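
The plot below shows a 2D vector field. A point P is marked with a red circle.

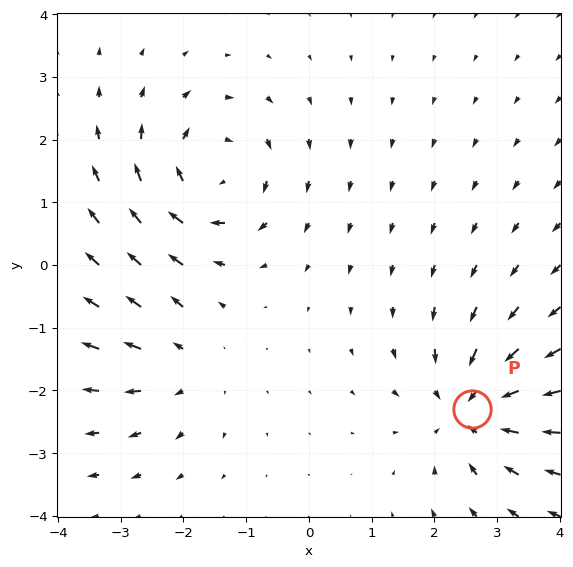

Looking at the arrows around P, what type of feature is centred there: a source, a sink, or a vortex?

sink

At P (2.6, -2.3) the arrows converge inward. Divergence about -5, curl ≈0 — negative divergence with near-zero curl is a sink.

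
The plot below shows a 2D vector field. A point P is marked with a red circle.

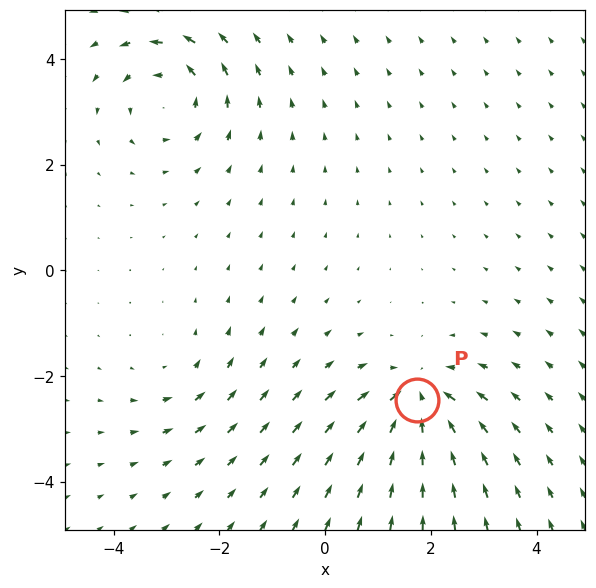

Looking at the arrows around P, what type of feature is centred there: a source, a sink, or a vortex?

At P (1.7, -2.5) the arrows converge inward. Divergence about -7, curl ≈0 — negative divergence with near-zero curl is a sink.

sink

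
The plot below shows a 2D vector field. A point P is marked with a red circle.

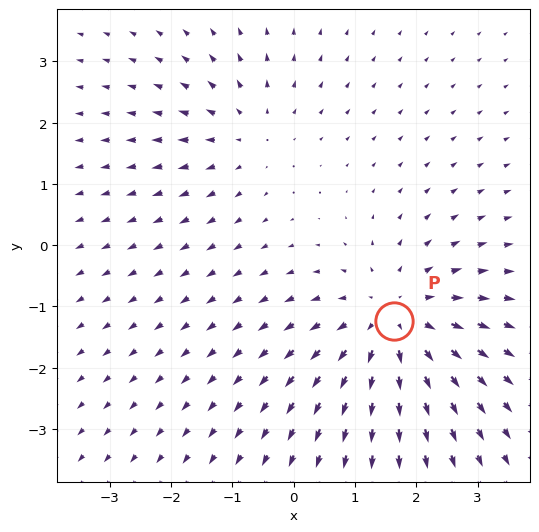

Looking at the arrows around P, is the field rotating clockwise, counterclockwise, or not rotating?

Near P at (1.6, -1.2) the arrows show no circulation. The curl there is ≈0.

not rotating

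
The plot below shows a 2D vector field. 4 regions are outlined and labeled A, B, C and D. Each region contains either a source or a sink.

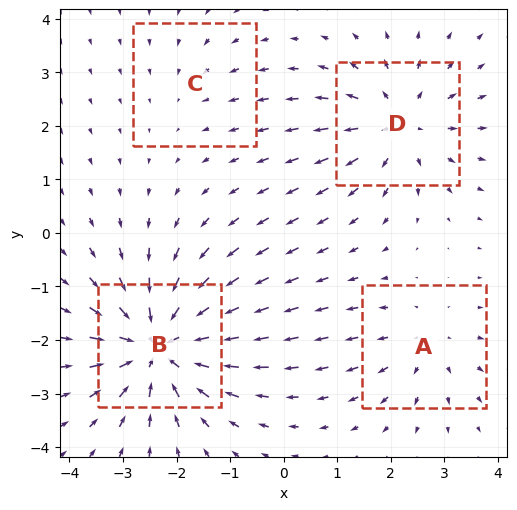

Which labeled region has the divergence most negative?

B

Divergence at each region's feature centre — A: about +3, B: about -7, C: about -2, D: about +5. Region B is most negative.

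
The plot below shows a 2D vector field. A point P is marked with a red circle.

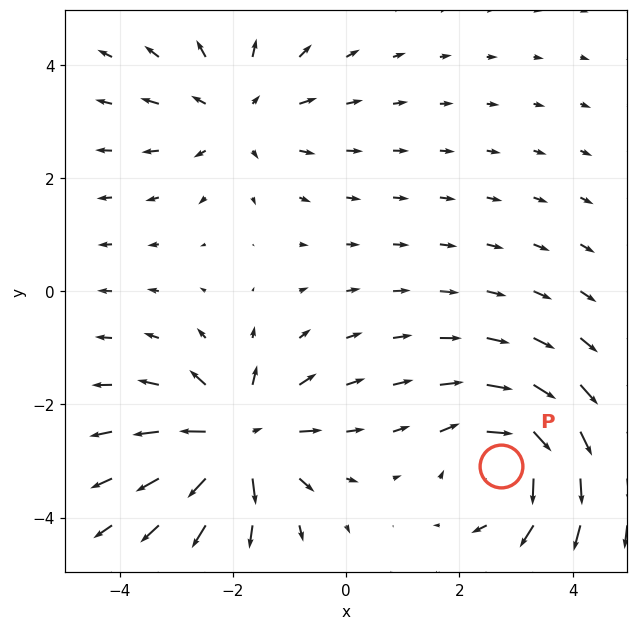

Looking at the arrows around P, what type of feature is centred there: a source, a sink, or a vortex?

vortex

At P (2.7, -3.1) the arrows circulate clockwise. Divergence ≈0, curl about -5 — near-zero divergence with nonzero curl is a vortex.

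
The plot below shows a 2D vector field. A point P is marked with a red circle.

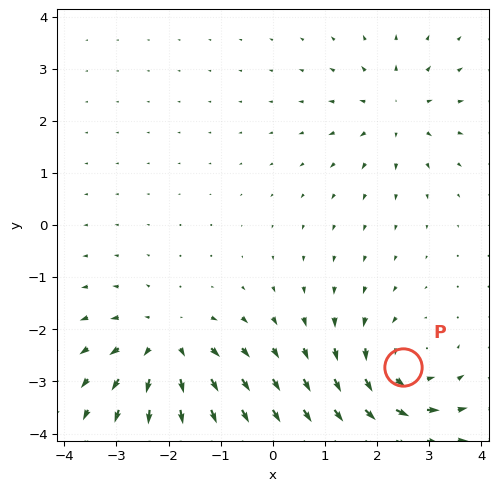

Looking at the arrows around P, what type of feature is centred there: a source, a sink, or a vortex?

vortex

At P (2.5, -2.7) the arrows circulate counterclockwise. Divergence ≈0, curl about +5 — near-zero divergence with nonzero curl is a vortex.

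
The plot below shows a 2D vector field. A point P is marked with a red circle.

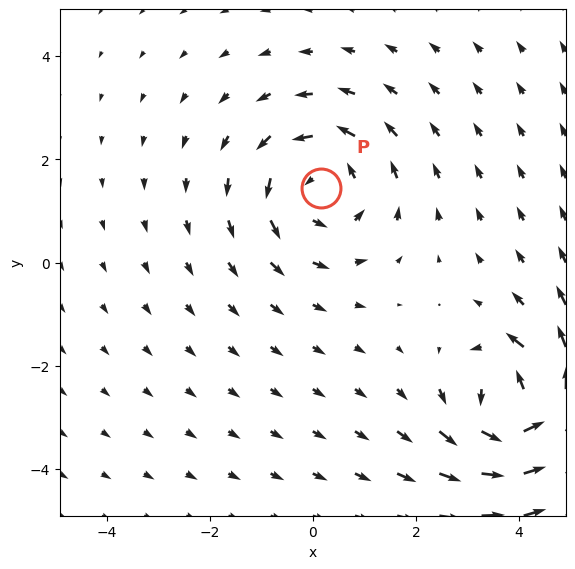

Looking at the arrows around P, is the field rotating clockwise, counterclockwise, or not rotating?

Near P at (0.2, 1.4) the arrows circulate counterclockwise. The curl (z-component) there is about +3; positive curl means counterclockwise rotation.

counterclockwise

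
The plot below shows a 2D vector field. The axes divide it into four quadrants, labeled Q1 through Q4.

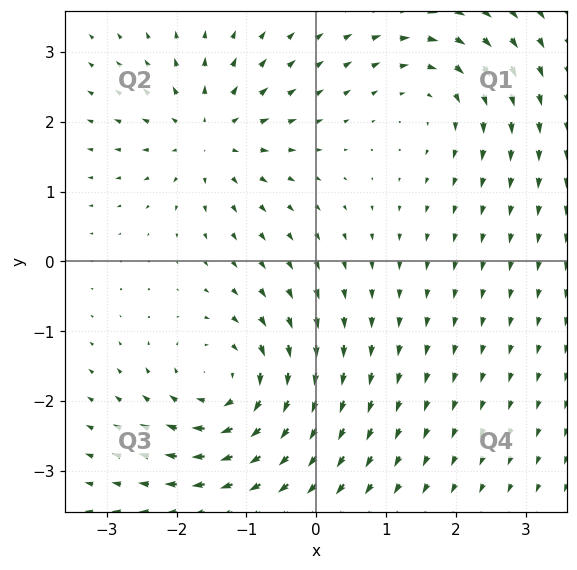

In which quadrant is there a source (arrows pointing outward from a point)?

Q2

The source sits at approximately (-1.5, 1.8), which lies in quadrant Q2. The divergence there is about +4, positive as expected for a source.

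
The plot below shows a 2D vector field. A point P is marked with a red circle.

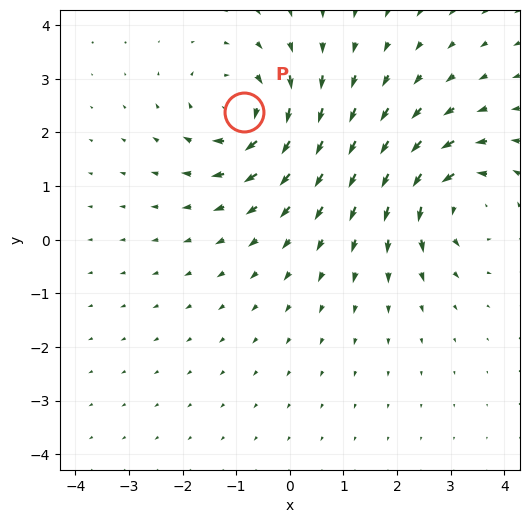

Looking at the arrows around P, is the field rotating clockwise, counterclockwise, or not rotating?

clockwise

Near P at (-0.9, 2.4) the arrows circulate clockwise. The curl (z-component) there is about -5; negative curl means clockwise rotation.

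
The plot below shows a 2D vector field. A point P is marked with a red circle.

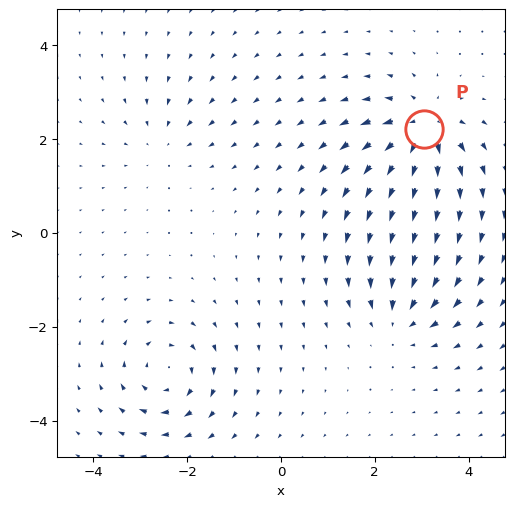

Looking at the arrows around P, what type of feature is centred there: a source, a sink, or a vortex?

At P (3.0, 2.2) the arrows spread outward. Divergence about +7, curl ≈0 — positive divergence with near-zero curl is a source.

source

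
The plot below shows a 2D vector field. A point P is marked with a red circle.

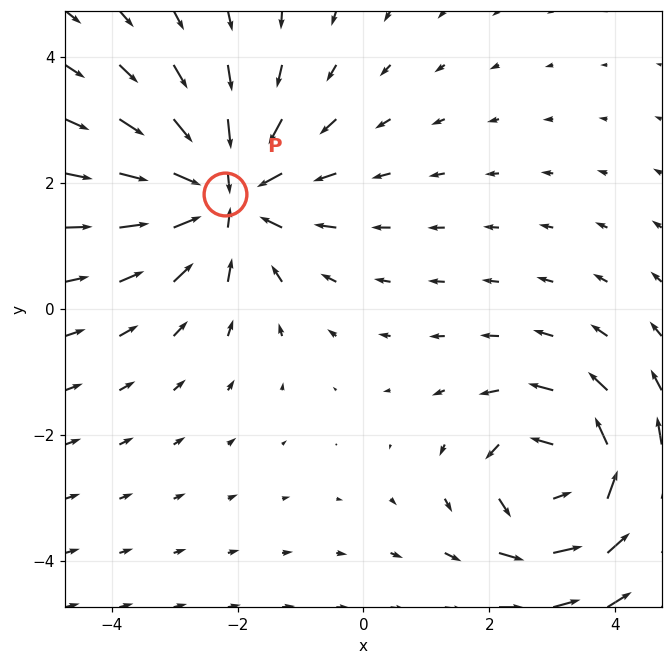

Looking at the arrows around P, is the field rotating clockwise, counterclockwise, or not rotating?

Near P at (-2.2, 1.8) the arrows show no circulation. The curl there is ≈0.

not rotating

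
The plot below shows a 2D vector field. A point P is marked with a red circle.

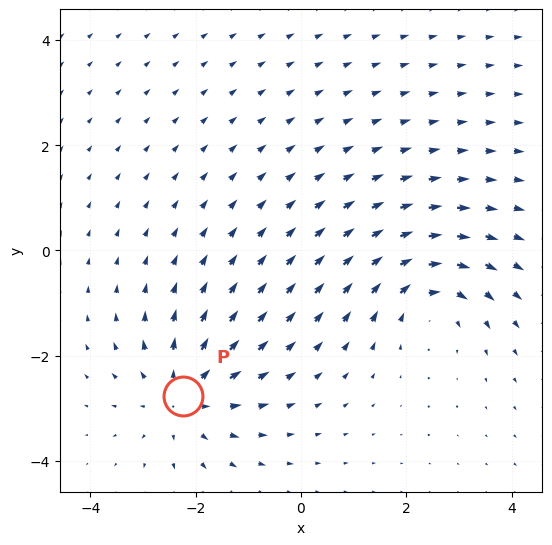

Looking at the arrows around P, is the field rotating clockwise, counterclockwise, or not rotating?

Near P at (-2.2, -2.8) the arrows show no circulation. The curl there is ≈0.

not rotating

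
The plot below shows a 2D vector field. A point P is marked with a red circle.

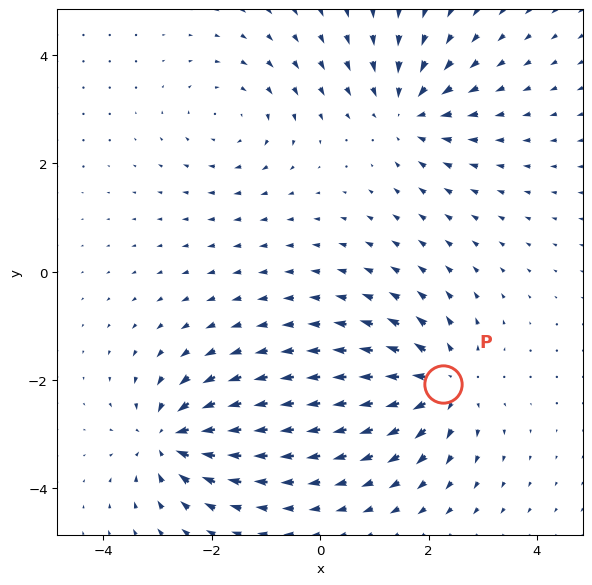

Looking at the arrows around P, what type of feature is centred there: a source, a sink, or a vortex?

source

At P (2.3, -2.1) the arrows spread outward. Divergence about +6, curl ≈0 — positive divergence with near-zero curl is a source.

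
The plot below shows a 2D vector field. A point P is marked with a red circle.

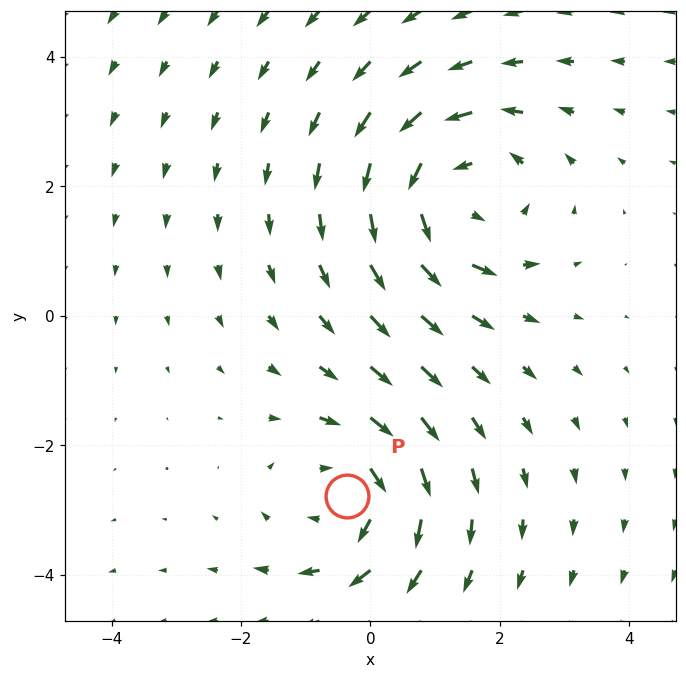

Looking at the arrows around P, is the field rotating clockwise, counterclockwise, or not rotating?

Near P at (-0.4, -2.8) the arrows circulate clockwise. The curl (z-component) there is about -3; negative curl means clockwise rotation.

clockwise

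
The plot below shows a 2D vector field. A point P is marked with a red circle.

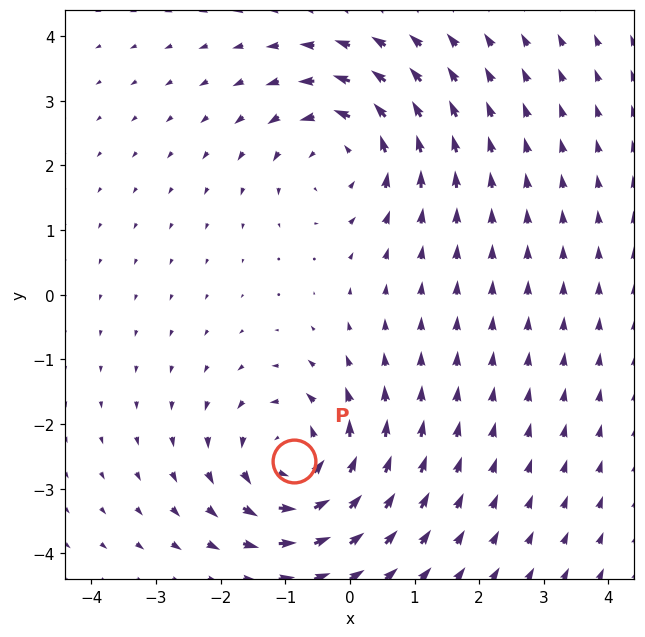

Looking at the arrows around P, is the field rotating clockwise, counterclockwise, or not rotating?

counterclockwise

Near P at (-0.9, -2.6) the arrows circulate counterclockwise. The curl (z-component) there is about +5; positive curl means counterclockwise rotation.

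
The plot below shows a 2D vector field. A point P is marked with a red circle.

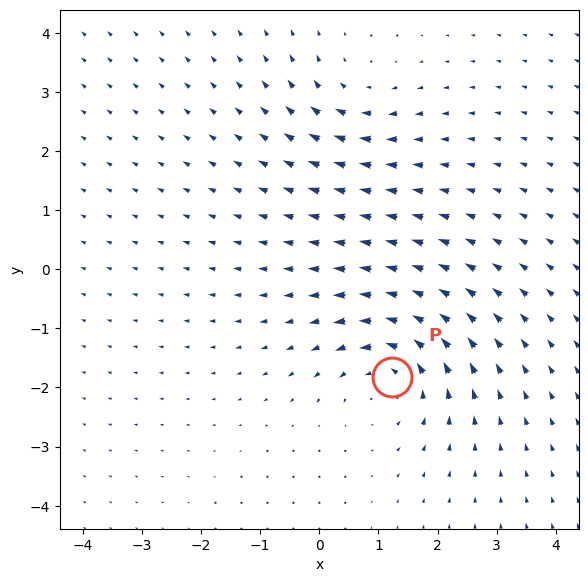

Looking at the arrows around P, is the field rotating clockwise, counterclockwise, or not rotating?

counterclockwise

Near P at (1.2, -1.8) the arrows circulate counterclockwise. The curl (z-component) there is about +5; positive curl means counterclockwise rotation.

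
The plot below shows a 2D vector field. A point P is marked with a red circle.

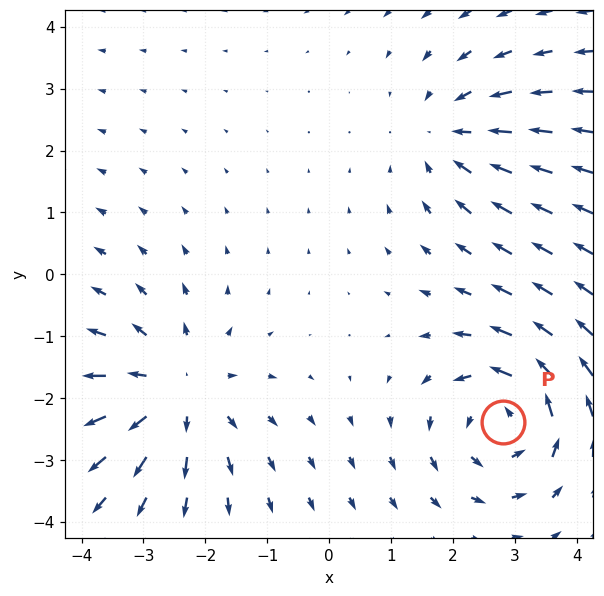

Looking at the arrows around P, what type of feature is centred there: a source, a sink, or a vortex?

vortex

At P (2.8, -2.4) the arrows circulate counterclockwise. Divergence ≈0, curl about +5 — near-zero divergence with nonzero curl is a vortex.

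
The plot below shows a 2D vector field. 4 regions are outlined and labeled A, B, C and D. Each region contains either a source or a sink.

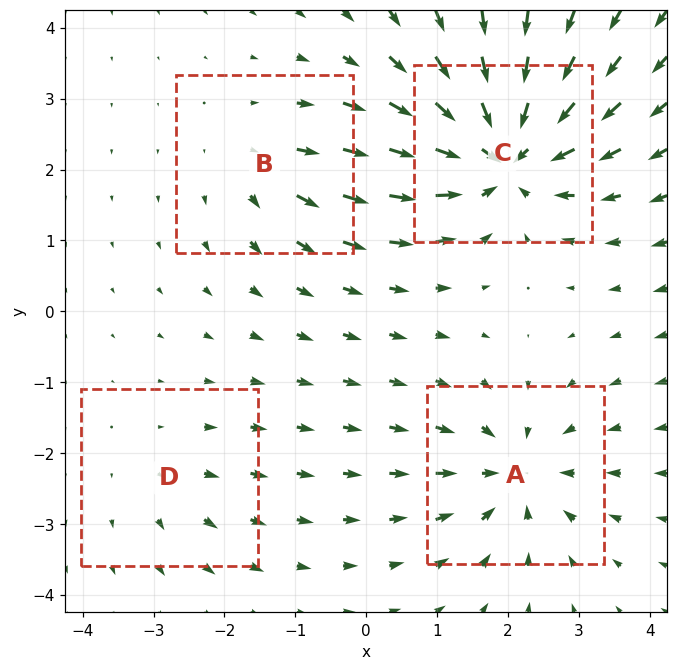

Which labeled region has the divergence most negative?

Divergence at each region's feature centre — A: about -5, B: about +3, C: about -8, D: about +2. Region C is most negative.

C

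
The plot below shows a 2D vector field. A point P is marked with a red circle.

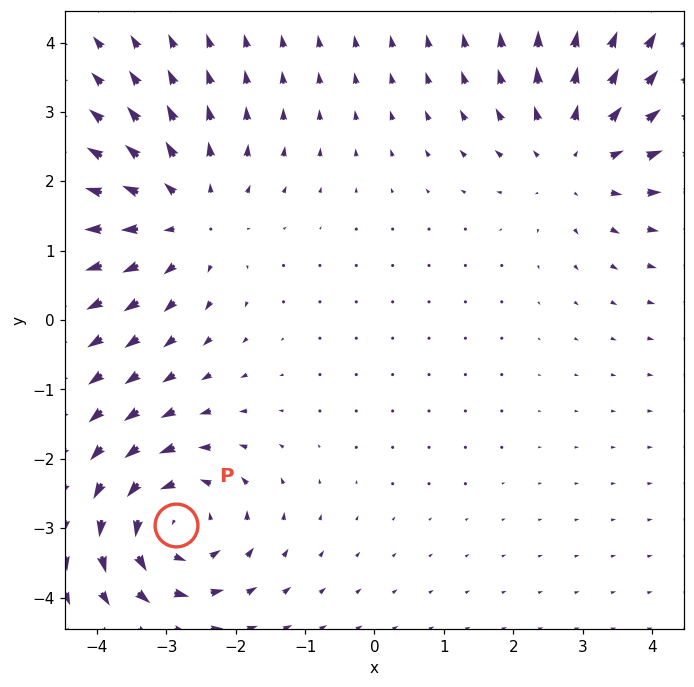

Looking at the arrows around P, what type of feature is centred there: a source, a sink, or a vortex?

At P (-2.9, -2.9) the arrows circulate counterclockwise. Divergence ≈0, curl about +5 — near-zero divergence with nonzero curl is a vortex.

vortex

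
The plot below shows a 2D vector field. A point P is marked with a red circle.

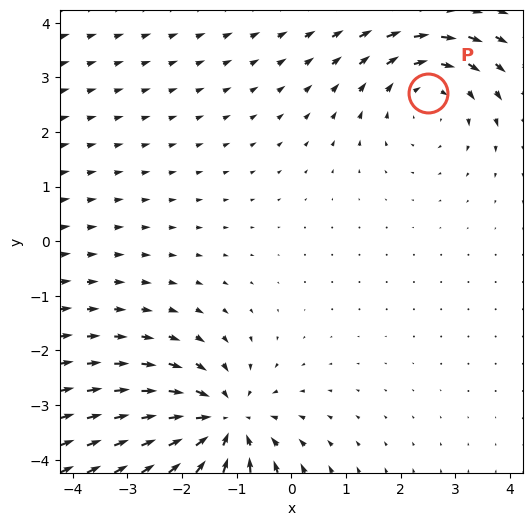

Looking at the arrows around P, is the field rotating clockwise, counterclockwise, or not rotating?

clockwise

Near P at (2.5, 2.7) the arrows circulate clockwise. The curl (z-component) there is about -2; negative curl means clockwise rotation.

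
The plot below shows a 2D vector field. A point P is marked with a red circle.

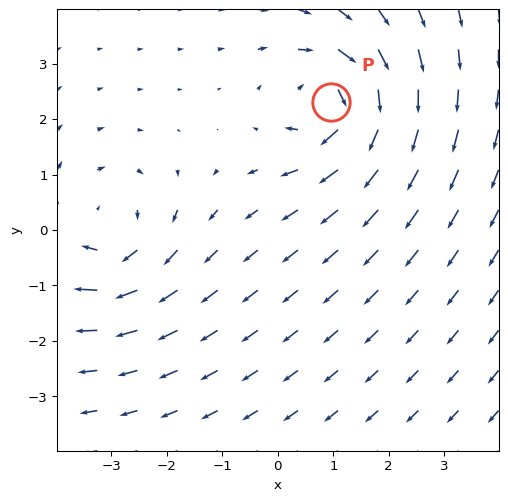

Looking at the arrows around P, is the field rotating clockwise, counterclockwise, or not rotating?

clockwise

Near P at (1.0, 2.3) the arrows circulate clockwise. The curl (z-component) there is about -7; negative curl means clockwise rotation.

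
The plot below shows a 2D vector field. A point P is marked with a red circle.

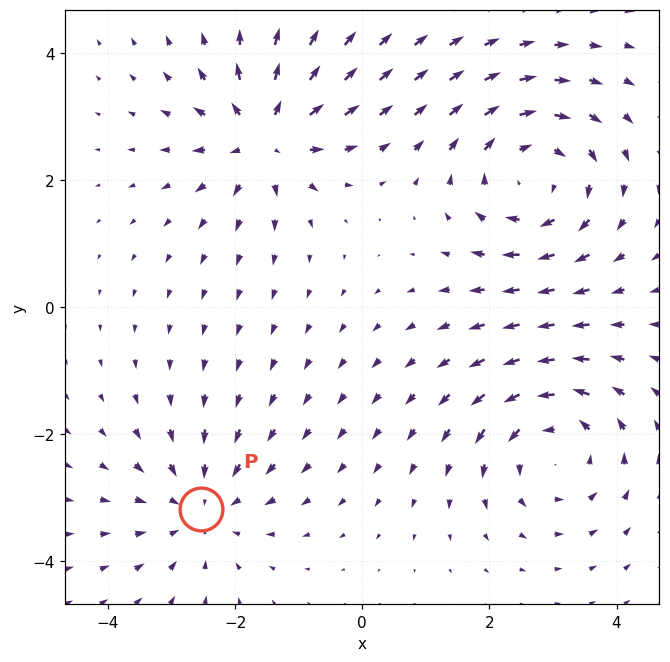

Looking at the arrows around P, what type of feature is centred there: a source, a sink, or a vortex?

sink

At P (-2.5, -3.2) the arrows converge inward. Divergence about -3, curl ≈0 — negative divergence with near-zero curl is a sink.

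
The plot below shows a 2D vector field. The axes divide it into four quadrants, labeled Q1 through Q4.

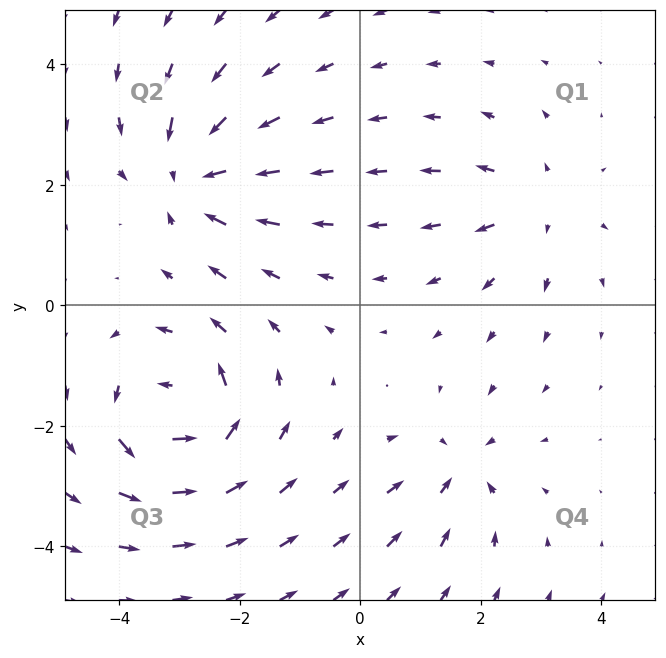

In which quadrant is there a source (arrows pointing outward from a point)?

The source sits at approximately (2.9, 1.6), which lies in quadrant Q1. The divergence there is about +3, positive as expected for a source.

Q1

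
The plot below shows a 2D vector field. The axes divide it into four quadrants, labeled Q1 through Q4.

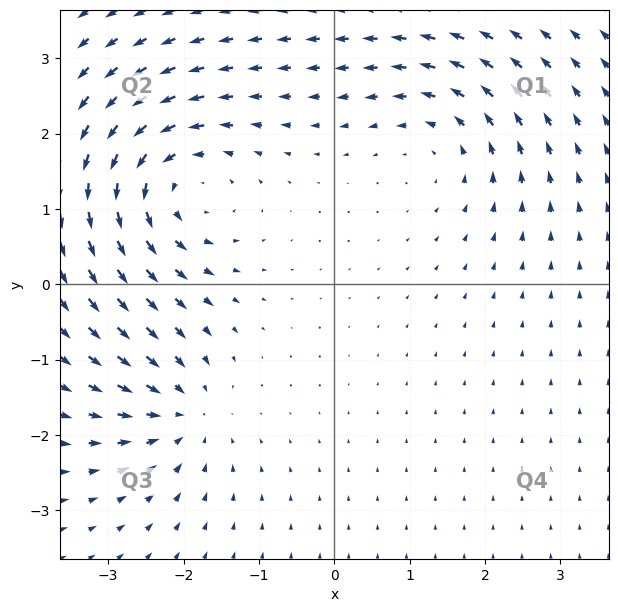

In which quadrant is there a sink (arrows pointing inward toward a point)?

Q3

The sink sits at approximately (-2.0, -1.7), which lies in quadrant Q3. The divergence there is about -4, negative as expected for a sink.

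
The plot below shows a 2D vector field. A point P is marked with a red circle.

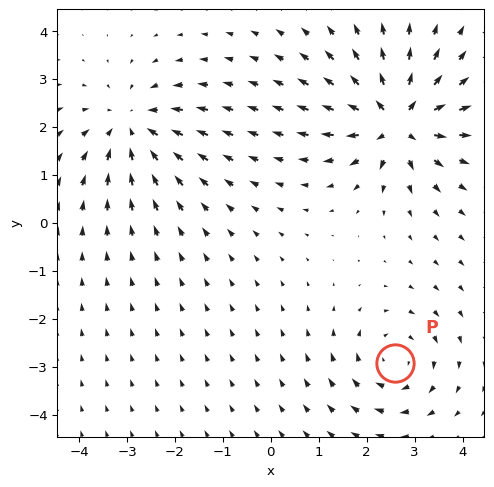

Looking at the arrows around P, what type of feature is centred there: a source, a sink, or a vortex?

At P (2.6, -2.9) the arrows circulate clockwise. Divergence ≈0, curl about -4 — near-zero divergence with nonzero curl is a vortex.

vortex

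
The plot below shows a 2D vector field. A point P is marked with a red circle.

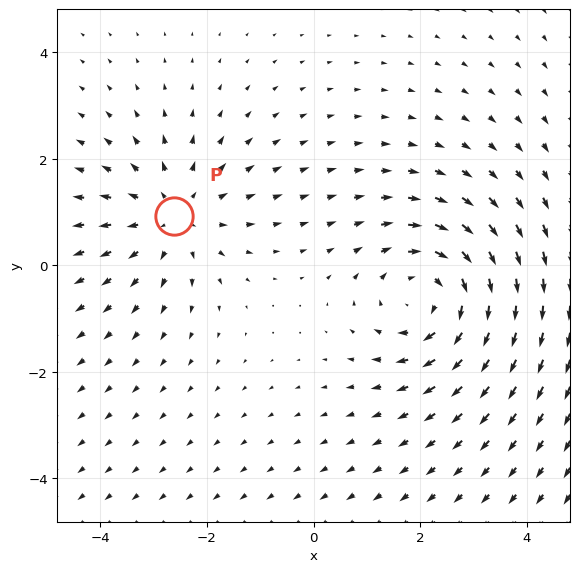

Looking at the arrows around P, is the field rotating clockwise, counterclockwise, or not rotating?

Near P at (-2.6, 0.9) the arrows show no circulation. The curl there is ≈0.

not rotating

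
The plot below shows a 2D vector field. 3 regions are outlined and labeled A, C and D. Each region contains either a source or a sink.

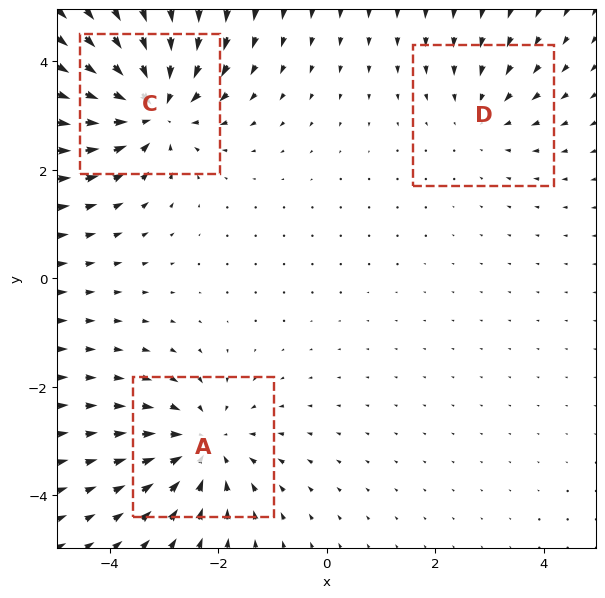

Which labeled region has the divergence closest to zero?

D

Divergence at each region's feature centre — A: about -3, C: about -4, D: about -2. Region D is closest to zero.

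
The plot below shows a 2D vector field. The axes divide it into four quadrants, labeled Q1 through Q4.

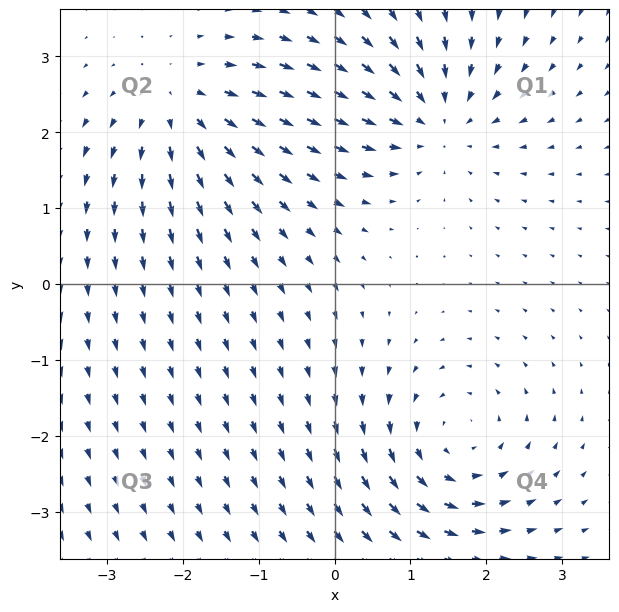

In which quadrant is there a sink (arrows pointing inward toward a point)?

The sink sits at approximately (1.3, 2.2), which lies in quadrant Q1. The divergence there is about -3, negative as expected for a sink.

Q1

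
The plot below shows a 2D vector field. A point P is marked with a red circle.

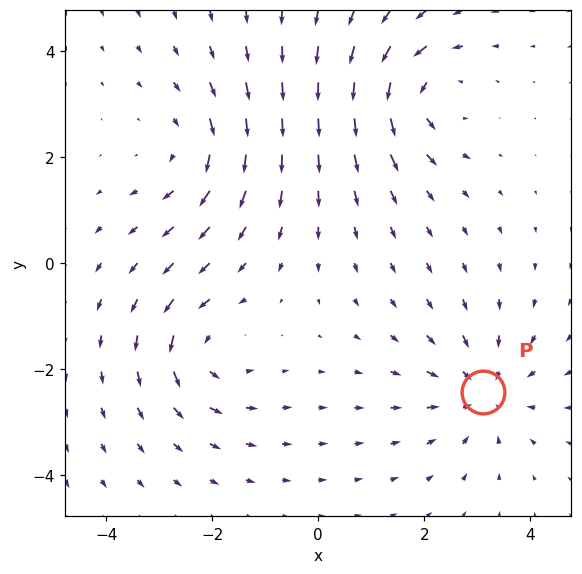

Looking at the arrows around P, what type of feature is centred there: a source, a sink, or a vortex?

At P (3.1, -2.4) the arrows converge inward. Divergence about -5, curl ≈0 — negative divergence with near-zero curl is a sink.

sink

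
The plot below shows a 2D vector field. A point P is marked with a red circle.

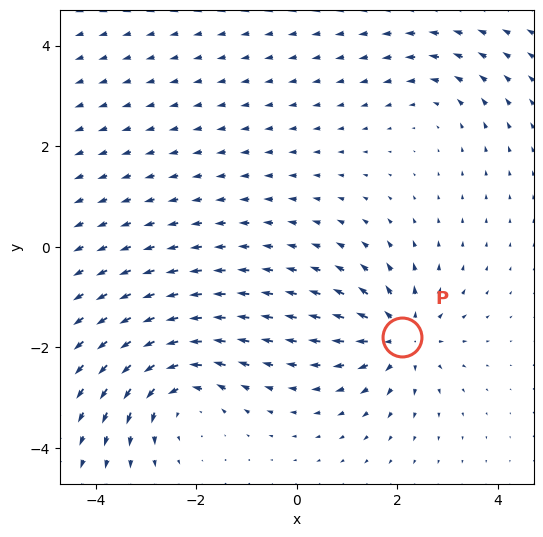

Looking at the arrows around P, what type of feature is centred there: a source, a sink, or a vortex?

source

At P (2.1, -1.8) the arrows spread outward. Divergence about +5, curl ≈0 — positive divergence with near-zero curl is a source.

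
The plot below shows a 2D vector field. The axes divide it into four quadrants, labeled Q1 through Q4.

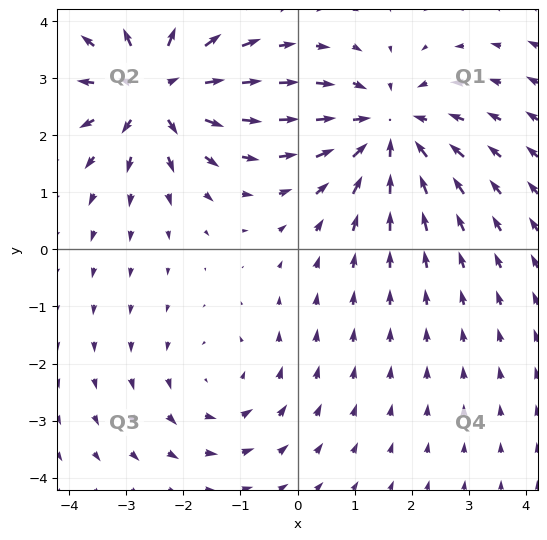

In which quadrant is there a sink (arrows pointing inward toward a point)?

The sink sits at approximately (1.6, 2.1), which lies in quadrant Q1. The divergence there is about -4, negative as expected for a sink.

Q1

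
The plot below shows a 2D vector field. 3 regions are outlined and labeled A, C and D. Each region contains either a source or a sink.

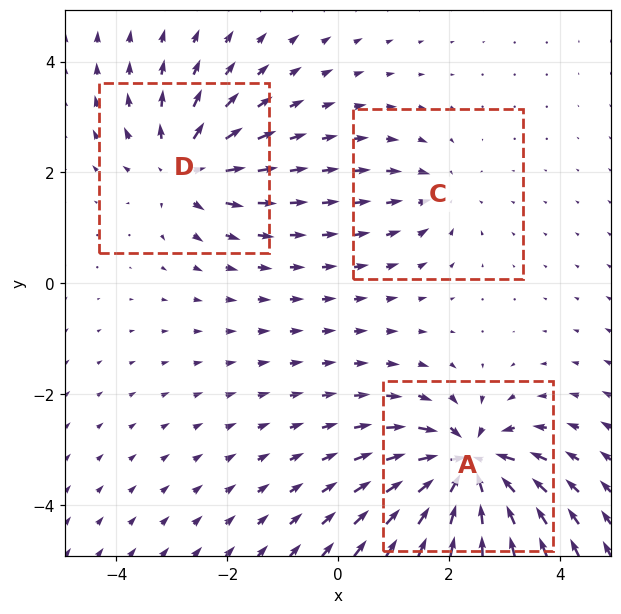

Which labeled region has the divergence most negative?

Divergence at each region's feature centre — A: about -6, C: about -2, D: about +4. Region A is most negative.

A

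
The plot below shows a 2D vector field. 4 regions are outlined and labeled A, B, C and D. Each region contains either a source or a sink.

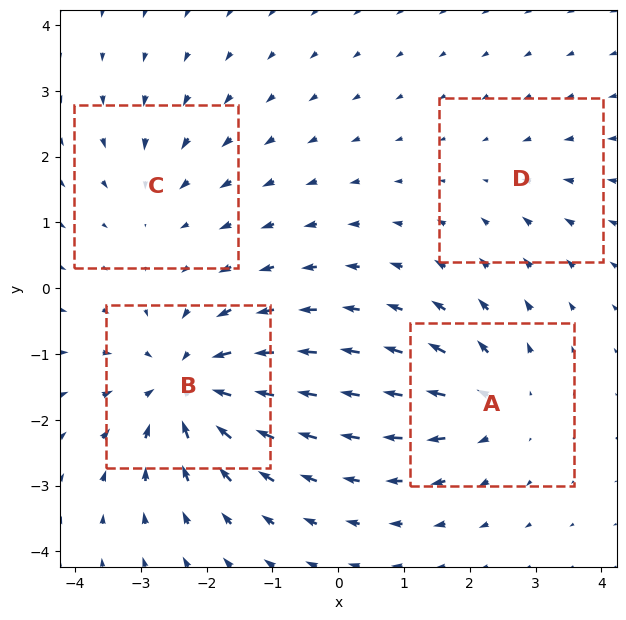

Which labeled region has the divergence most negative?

Divergence at each region's feature centre — A: about +5, B: about -8, C: about -3, D: about -2. Region B is most negative.

B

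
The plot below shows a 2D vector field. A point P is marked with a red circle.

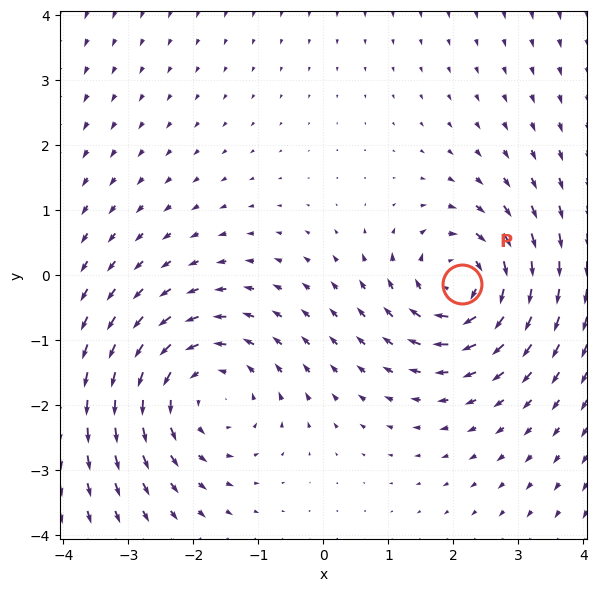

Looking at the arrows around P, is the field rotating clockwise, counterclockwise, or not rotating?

clockwise

Near P at (2.1, -0.1) the arrows circulate clockwise. The curl (z-component) there is about -4; negative curl means clockwise rotation.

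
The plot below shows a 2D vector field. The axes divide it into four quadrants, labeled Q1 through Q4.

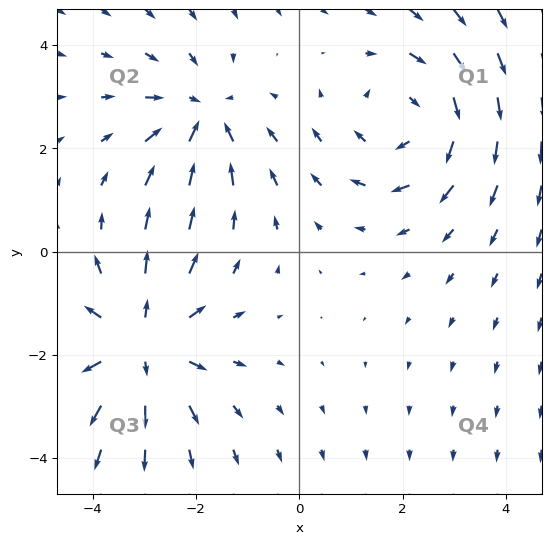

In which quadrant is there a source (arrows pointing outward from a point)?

Q3

The source sits at approximately (-3.1, -1.8), which lies in quadrant Q3. The divergence there is about +4, positive as expected for a source.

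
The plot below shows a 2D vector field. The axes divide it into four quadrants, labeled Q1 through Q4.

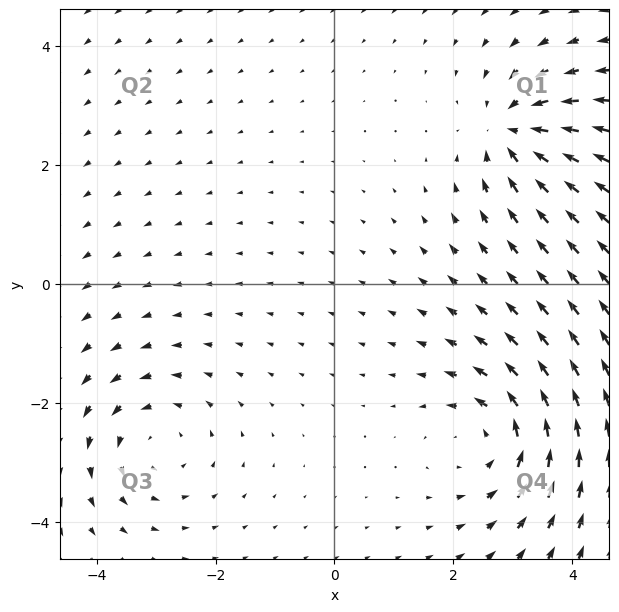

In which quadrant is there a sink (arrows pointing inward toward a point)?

Q1

The sink sits at approximately (3.0, 2.6), which lies in quadrant Q1. The divergence there is about -4, negative as expected for a sink.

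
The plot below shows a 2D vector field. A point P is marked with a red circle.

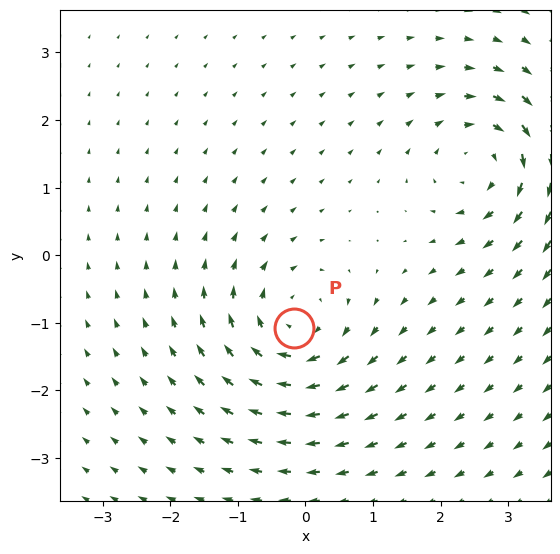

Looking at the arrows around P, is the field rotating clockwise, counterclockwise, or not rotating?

Near P at (-0.2, -1.1) the arrows circulate clockwise. The curl (z-component) there is about -6; negative curl means clockwise rotation.

clockwise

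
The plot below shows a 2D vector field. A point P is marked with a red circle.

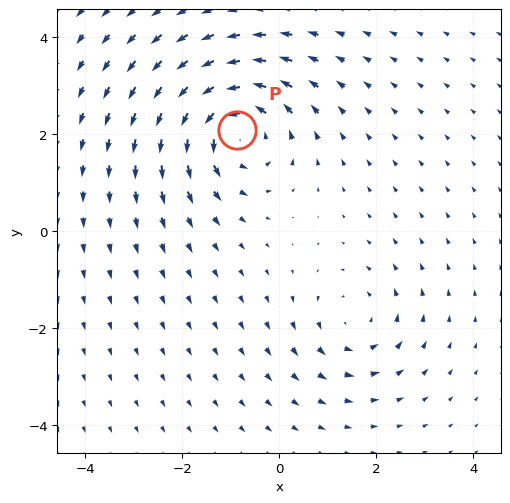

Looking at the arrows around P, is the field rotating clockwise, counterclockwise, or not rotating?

Near P at (-0.9, 2.1) the arrows circulate counterclockwise. The curl (z-component) there is about +4; positive curl means counterclockwise rotation.

counterclockwise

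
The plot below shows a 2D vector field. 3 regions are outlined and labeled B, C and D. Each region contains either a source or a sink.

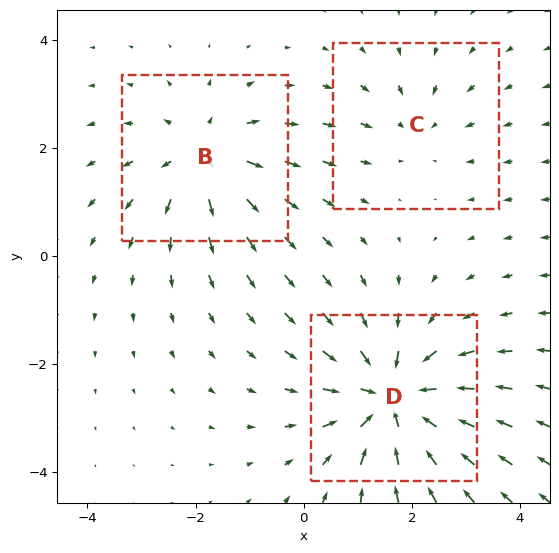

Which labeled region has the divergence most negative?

D

Divergence at each region's feature centre — B: about +3, C: about -2, D: about -5. Region D is most negative.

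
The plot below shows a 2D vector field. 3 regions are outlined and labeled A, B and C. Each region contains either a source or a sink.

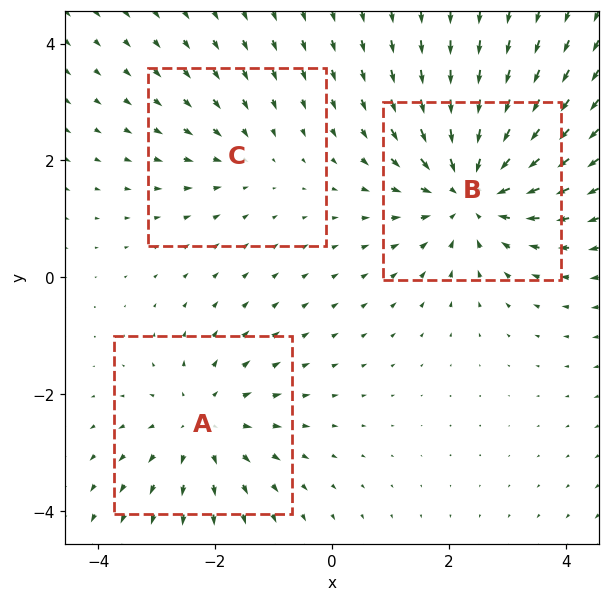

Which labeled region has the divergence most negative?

Divergence at each region's feature centre — A: about +3, B: about -4, C: about -2. Region B is most negative.

B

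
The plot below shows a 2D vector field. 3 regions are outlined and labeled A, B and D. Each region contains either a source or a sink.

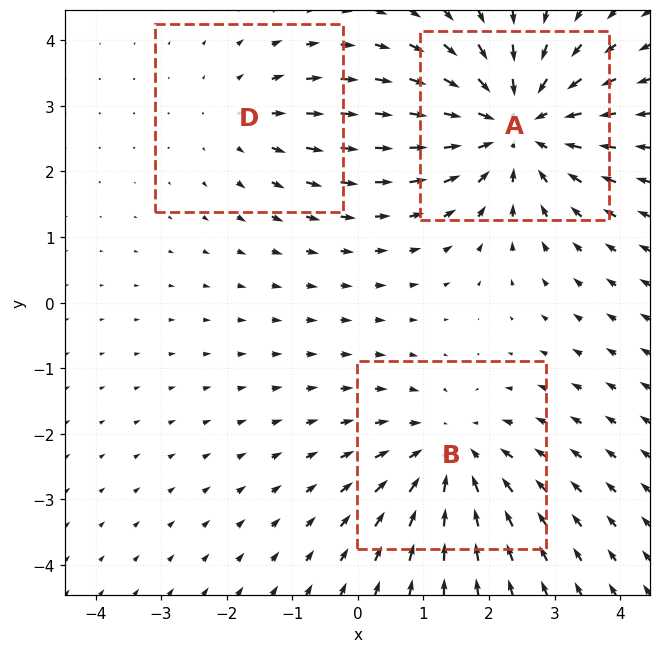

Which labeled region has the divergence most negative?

A

Divergence at each region's feature centre — A: about -4, B: about -3, D: about +2. Region A is most negative.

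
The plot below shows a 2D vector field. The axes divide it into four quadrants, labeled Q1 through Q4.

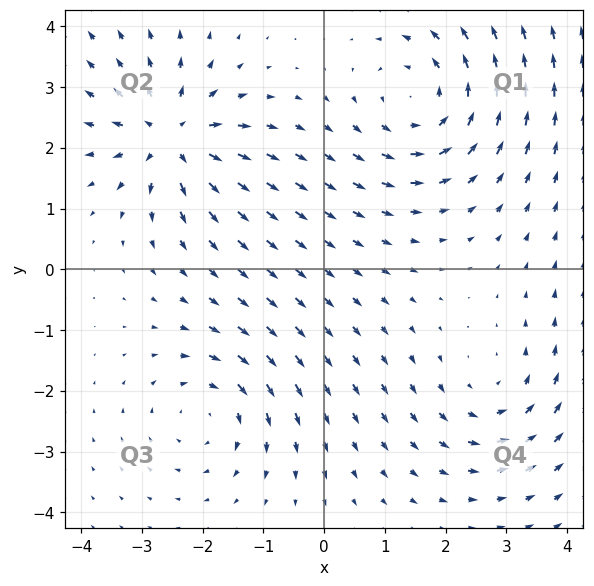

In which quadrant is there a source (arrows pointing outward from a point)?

The source sits at approximately (-2.5, 2.2), which lies in quadrant Q2. The divergence there is about +6, positive as expected for a source.

Q2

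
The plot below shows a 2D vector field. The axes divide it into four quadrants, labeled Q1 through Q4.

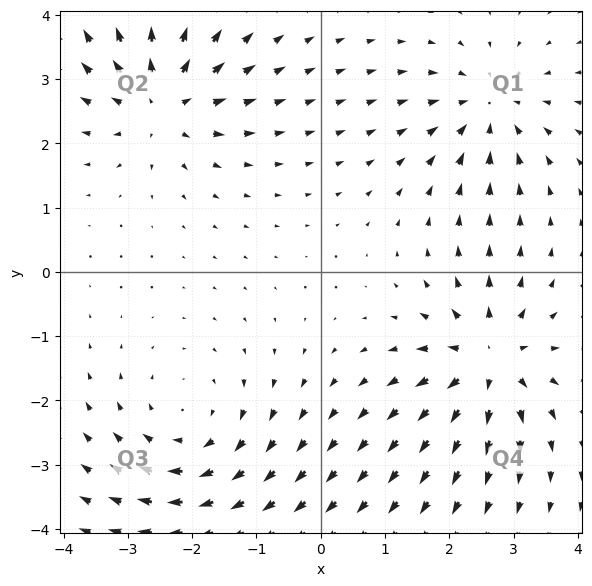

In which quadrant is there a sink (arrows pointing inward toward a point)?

Q1

The sink sits at approximately (2.6, 2.6), which lies in quadrant Q1. The divergence there is about -5, negative as expected for a sink.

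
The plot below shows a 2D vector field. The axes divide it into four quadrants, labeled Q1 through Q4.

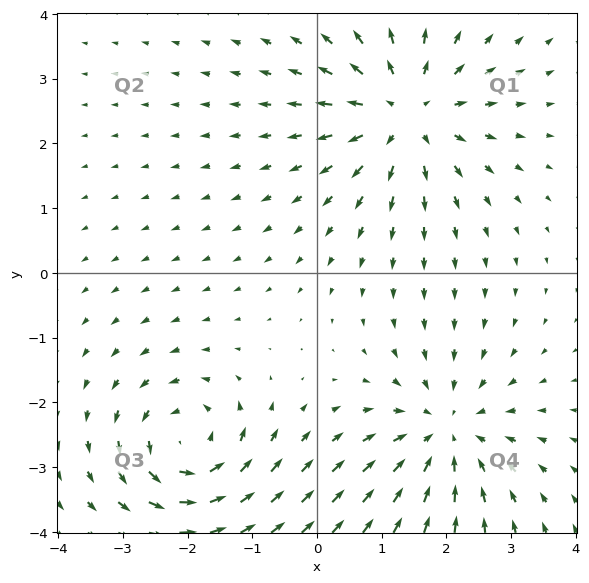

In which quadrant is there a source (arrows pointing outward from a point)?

The source sits at approximately (1.4, 2.5), which lies in quadrant Q1. The divergence there is about +5, positive as expected for a source.

Q1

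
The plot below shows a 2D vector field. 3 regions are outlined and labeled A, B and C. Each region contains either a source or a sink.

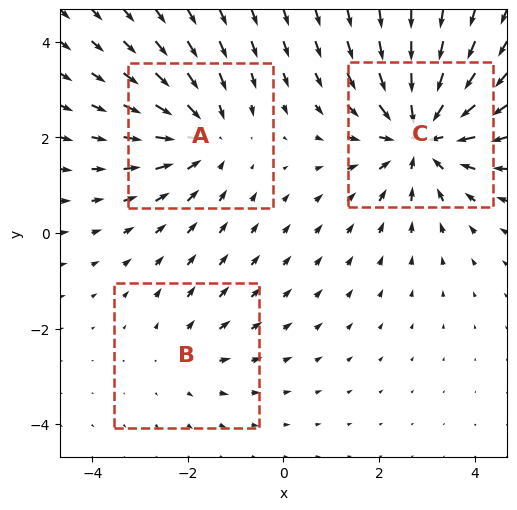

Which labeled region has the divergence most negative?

Divergence at each region's feature centre — A: about -3, B: about +2, C: about -4. Region C is most negative.

C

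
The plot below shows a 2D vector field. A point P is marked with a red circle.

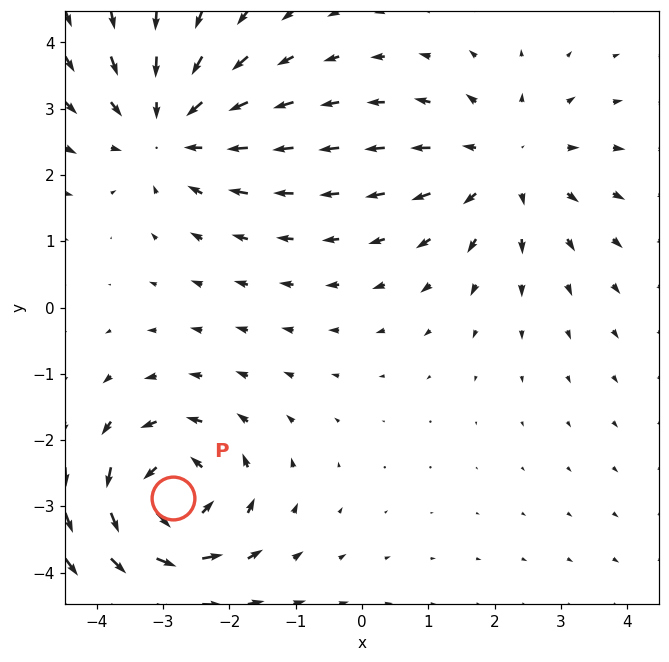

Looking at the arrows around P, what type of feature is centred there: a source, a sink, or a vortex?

vortex

At P (-2.9, -2.9) the arrows circulate counterclockwise. Divergence ≈0, curl about +5 — near-zero divergence with nonzero curl is a vortex.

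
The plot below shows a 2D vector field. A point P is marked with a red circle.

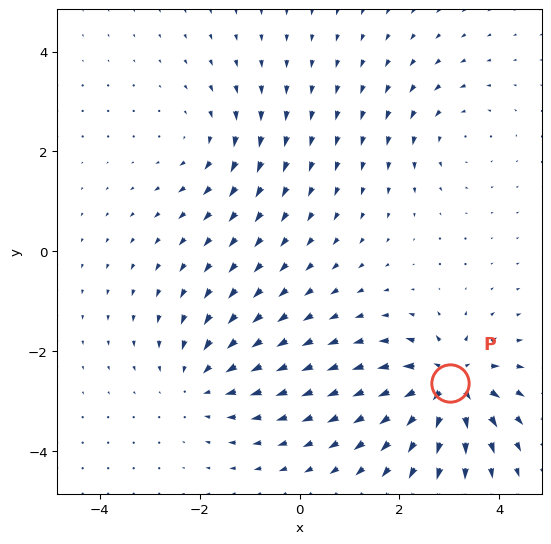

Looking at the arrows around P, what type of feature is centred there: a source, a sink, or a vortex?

source

At P (3.0, -2.6) the arrows spread outward. Divergence about +7, curl ≈0 — positive divergence with near-zero curl is a source.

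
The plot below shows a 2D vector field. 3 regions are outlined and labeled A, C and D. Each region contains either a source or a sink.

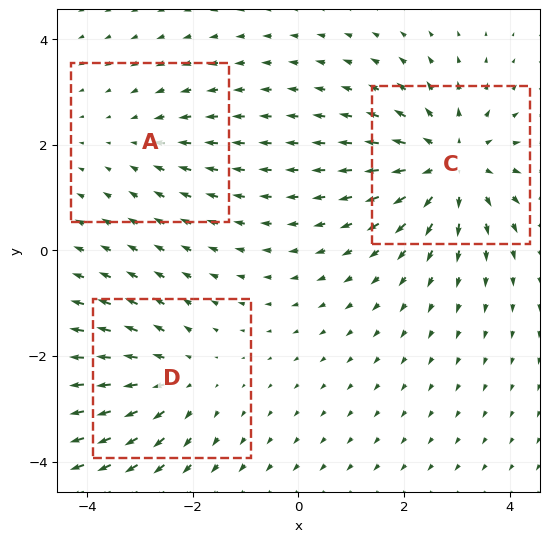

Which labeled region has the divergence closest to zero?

Divergence at each region's feature centre — A: about -2, C: about +4, D: about +3. Region A is closest to zero.

A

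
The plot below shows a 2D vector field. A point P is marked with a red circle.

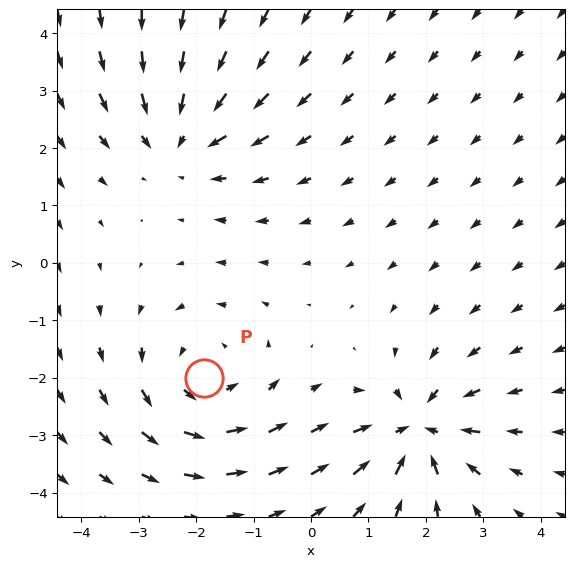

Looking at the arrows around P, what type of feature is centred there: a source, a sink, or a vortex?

vortex

At P (-1.9, -2.0) the arrows circulate counterclockwise. Divergence ≈0, curl about +4 — near-zero divergence with nonzero curl is a vortex.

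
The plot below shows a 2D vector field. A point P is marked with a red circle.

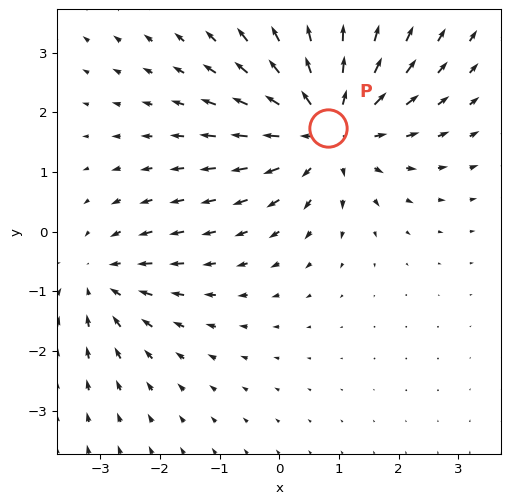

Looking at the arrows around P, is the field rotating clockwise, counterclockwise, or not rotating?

not rotating

Near P at (0.8, 1.7) the arrows show no circulation. The curl there is ≈0.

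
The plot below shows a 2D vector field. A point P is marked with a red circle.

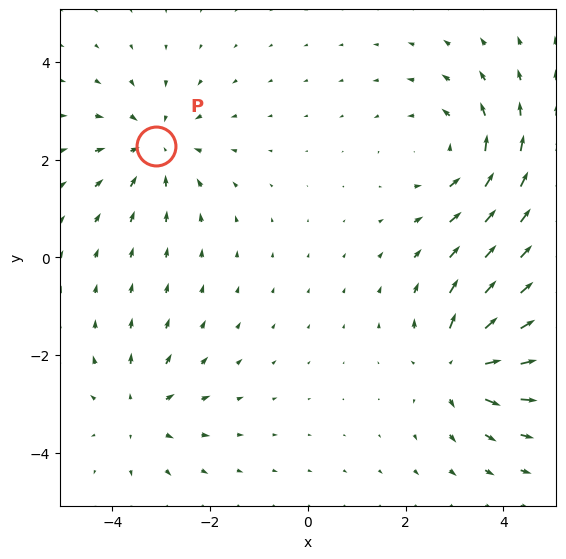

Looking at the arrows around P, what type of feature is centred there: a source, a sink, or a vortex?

sink

At P (-3.1, 2.3) the arrows converge inward. Divergence about -4, curl ≈0 — negative divergence with near-zero curl is a sink.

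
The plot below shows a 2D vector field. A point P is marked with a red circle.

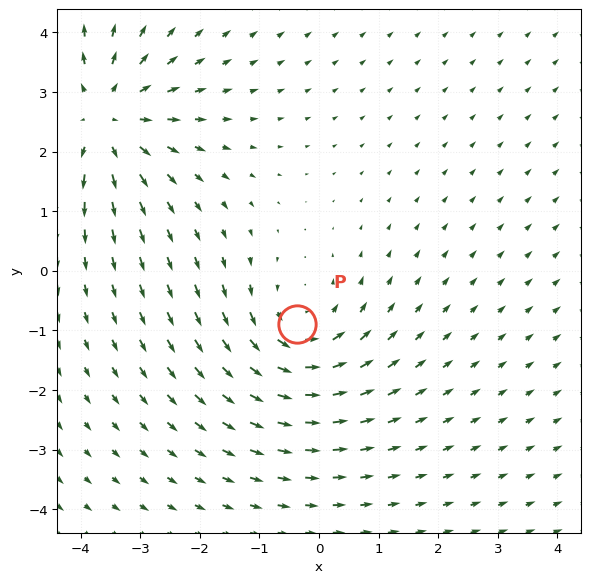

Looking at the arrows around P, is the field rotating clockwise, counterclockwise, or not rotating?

Near P at (-0.4, -0.9) the arrows circulate counterclockwise. The curl (z-component) there is about +3; positive curl means counterclockwise rotation.

counterclockwise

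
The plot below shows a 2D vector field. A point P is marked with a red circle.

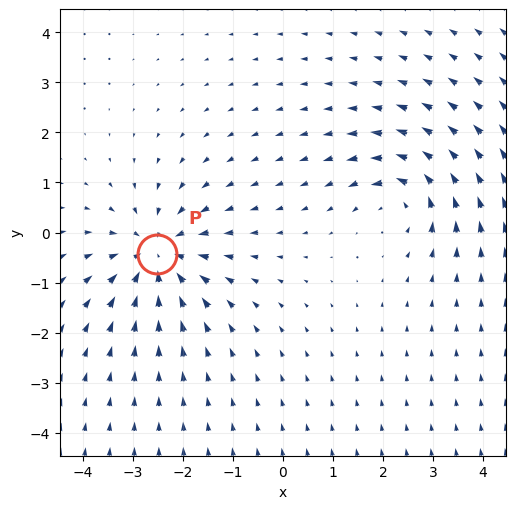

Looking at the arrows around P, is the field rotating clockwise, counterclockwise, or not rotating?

Near P at (-2.5, -0.4) the arrows show no circulation. The curl there is ≈0.

not rotating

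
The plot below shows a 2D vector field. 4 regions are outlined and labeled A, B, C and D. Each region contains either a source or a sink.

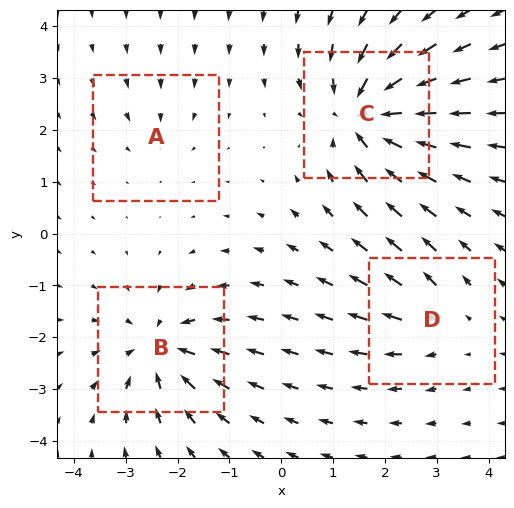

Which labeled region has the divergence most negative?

C

Divergence at each region's feature centre — A: about -2, B: about -6, C: about -8, D: about +3. Region C is most negative.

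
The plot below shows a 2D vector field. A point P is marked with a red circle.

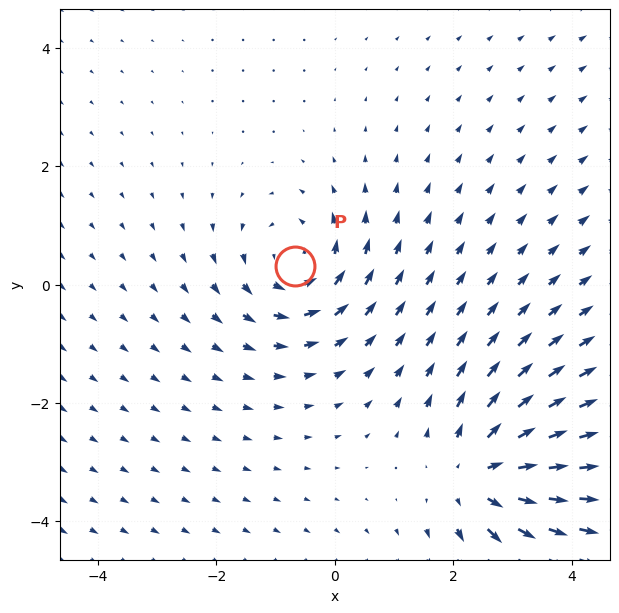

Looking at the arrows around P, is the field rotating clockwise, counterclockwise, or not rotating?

counterclockwise

Near P at (-0.7, 0.3) the arrows circulate counterclockwise. The curl (z-component) there is about +4; positive curl means counterclockwise rotation.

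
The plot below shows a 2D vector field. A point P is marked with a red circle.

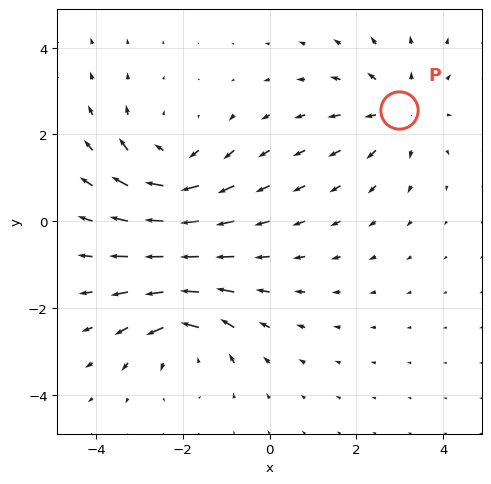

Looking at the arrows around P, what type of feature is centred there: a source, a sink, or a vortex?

source

At P (3.0, 2.6) the arrows spread outward. Divergence about +3, curl ≈0 — positive divergence with near-zero curl is a source.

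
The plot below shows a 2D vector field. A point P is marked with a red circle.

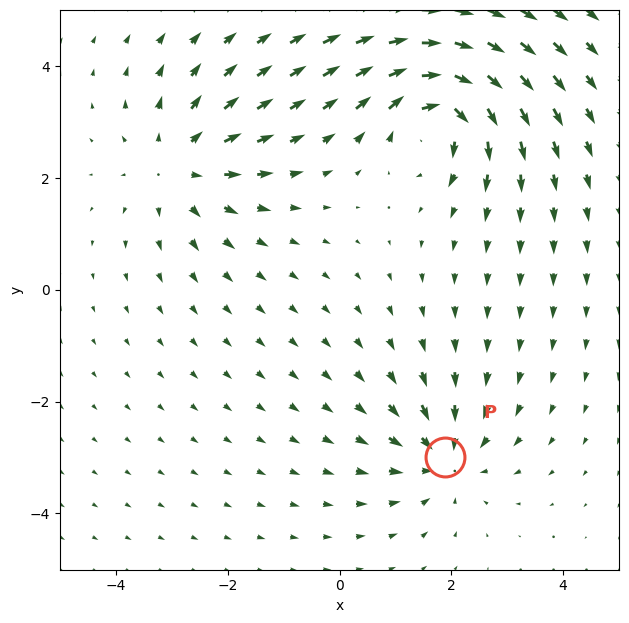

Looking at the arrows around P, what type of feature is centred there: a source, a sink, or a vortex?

sink

At P (1.9, -3.0) the arrows converge inward. Divergence about -3, curl ≈0 — negative divergence with near-zero curl is a sink.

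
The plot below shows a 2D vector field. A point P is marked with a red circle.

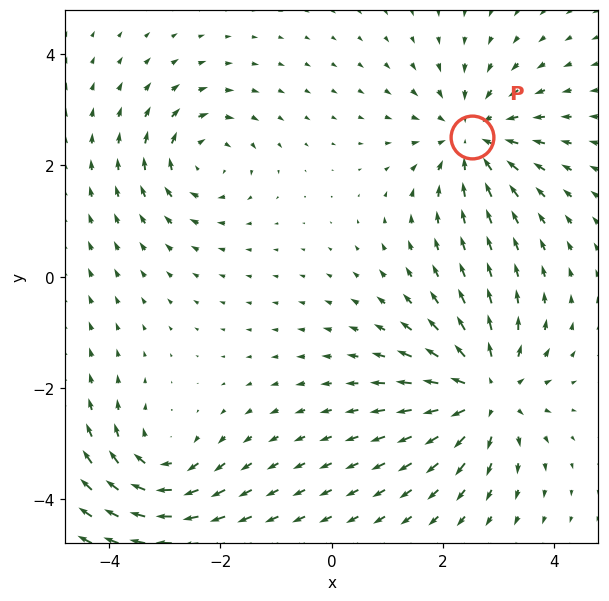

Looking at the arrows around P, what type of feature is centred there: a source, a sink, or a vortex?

At P (2.5, 2.5) the arrows converge inward. Divergence about -5, curl ≈0 — negative divergence with near-zero curl is a sink.

sink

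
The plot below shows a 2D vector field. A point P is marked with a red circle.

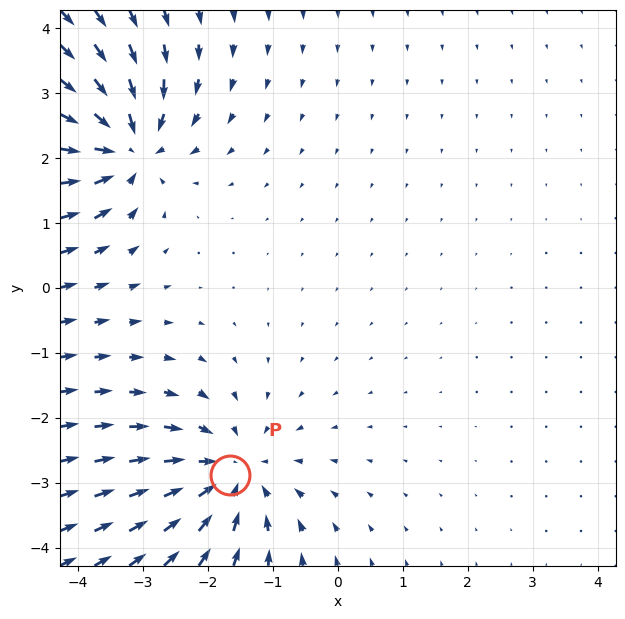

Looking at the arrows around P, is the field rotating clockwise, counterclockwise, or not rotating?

Near P at (-1.7, -2.9) the arrows show no circulation. The curl there is ≈0.

not rotating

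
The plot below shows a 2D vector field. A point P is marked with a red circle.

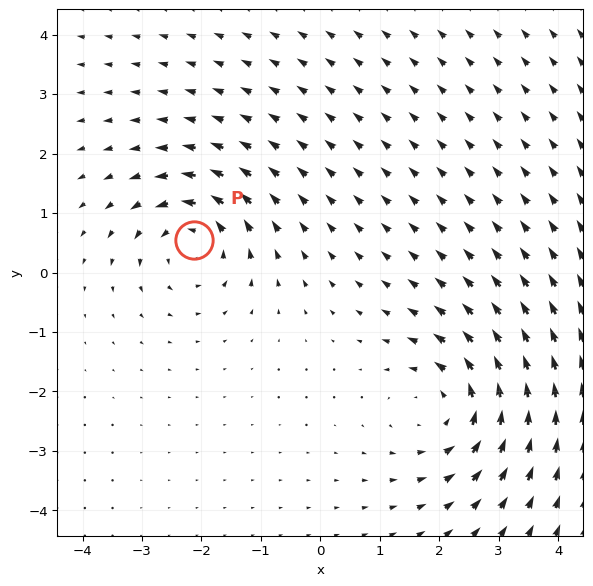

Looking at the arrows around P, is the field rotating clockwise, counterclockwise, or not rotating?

Near P at (-2.1, 0.5) the arrows circulate counterclockwise. The curl (z-component) there is about +5; positive curl means counterclockwise rotation.

counterclockwise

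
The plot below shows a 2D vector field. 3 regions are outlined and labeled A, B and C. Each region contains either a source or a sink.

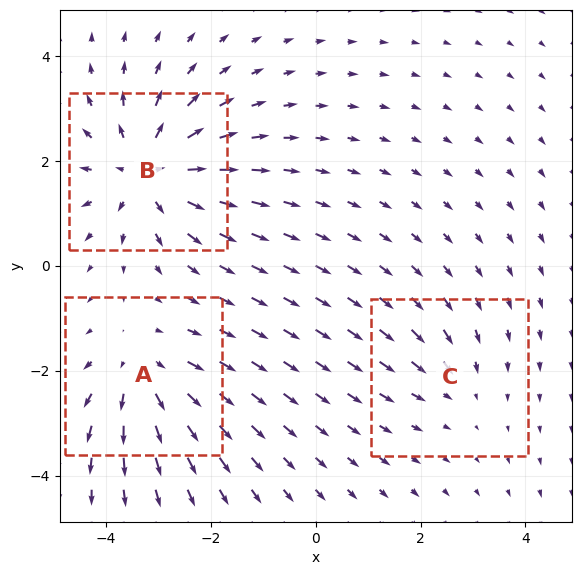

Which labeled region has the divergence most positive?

B

Divergence at each region's feature centre — A: about +3, B: about +5, C: about -2. Region B is most positive.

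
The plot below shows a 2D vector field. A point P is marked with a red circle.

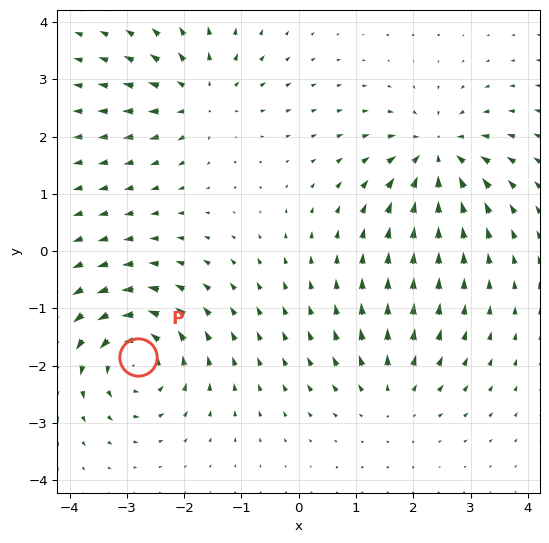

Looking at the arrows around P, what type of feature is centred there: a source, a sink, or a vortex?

vortex

At P (-2.8, -1.9) the arrows circulate counterclockwise. Divergence ≈0, curl about +7 — near-zero divergence with nonzero curl is a vortex.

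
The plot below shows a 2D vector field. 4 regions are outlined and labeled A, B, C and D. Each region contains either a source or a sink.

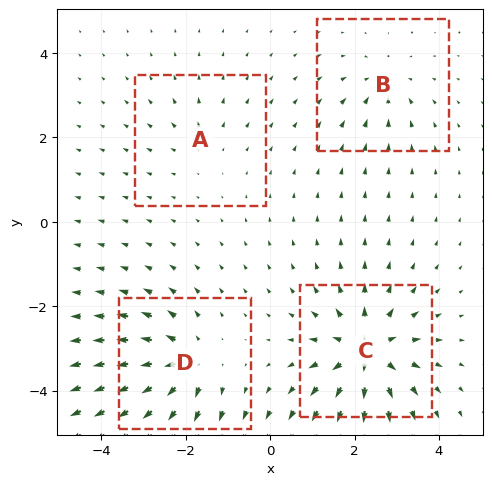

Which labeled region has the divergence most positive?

C

Divergence at each region's feature centre — A: about +2, B: about -4, C: about +8, D: about +6. Region C is most positive.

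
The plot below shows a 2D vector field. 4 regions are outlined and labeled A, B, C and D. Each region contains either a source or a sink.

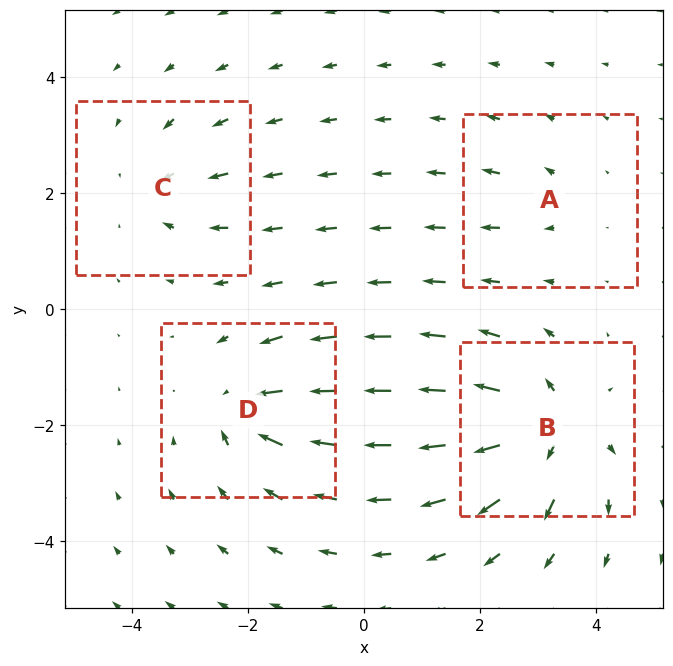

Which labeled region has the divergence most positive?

Divergence at each region's feature centre — A: about +2, B: about +8, C: about -4, D: about -6. Region B is most positive.

B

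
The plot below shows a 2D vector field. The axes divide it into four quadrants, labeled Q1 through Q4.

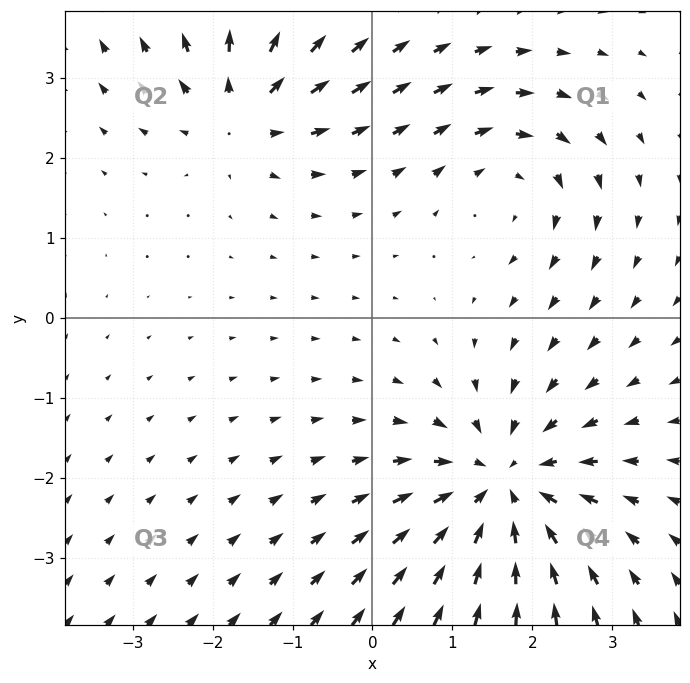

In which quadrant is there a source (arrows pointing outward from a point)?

The source sits at approximately (-1.6, 2.6), which lies in quadrant Q2. The divergence there is about +4, positive as expected for a source.

Q2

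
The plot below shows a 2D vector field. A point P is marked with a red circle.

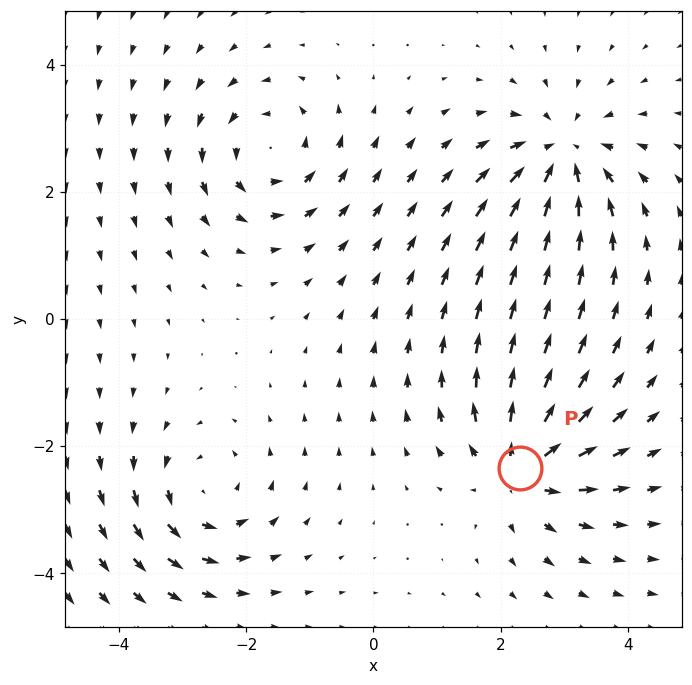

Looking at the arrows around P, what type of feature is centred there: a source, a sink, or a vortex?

source

At P (2.3, -2.3) the arrows spread outward. Divergence about +6, curl ≈0 — positive divergence with near-zero curl is a source.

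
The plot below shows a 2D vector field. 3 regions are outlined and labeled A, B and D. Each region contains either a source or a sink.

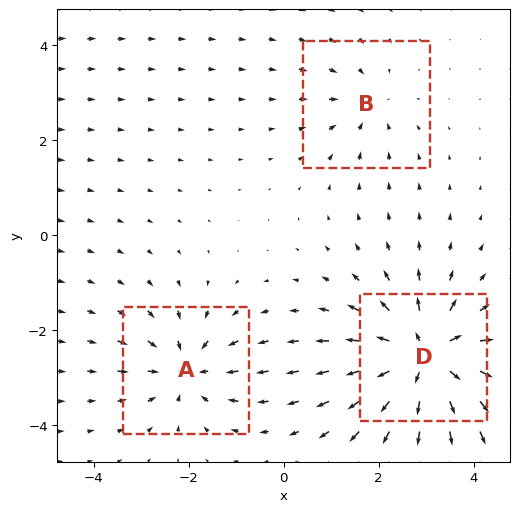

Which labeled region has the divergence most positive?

D

Divergence at each region's feature centre — A: about -4, B: about -2, D: about +6. Region D is most positive.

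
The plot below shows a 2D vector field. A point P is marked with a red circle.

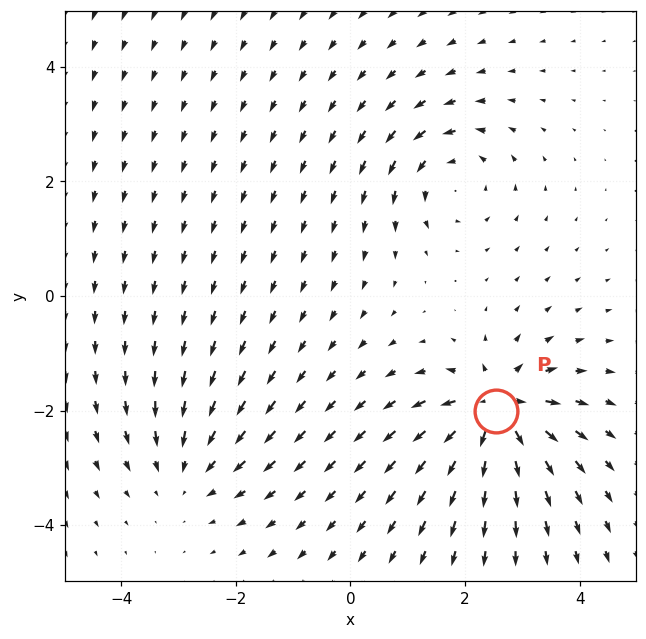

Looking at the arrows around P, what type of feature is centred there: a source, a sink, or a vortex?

At P (2.5, -2.0) the arrows spread outward. Divergence about +6, curl ≈0 — positive divergence with near-zero curl is a source.

source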